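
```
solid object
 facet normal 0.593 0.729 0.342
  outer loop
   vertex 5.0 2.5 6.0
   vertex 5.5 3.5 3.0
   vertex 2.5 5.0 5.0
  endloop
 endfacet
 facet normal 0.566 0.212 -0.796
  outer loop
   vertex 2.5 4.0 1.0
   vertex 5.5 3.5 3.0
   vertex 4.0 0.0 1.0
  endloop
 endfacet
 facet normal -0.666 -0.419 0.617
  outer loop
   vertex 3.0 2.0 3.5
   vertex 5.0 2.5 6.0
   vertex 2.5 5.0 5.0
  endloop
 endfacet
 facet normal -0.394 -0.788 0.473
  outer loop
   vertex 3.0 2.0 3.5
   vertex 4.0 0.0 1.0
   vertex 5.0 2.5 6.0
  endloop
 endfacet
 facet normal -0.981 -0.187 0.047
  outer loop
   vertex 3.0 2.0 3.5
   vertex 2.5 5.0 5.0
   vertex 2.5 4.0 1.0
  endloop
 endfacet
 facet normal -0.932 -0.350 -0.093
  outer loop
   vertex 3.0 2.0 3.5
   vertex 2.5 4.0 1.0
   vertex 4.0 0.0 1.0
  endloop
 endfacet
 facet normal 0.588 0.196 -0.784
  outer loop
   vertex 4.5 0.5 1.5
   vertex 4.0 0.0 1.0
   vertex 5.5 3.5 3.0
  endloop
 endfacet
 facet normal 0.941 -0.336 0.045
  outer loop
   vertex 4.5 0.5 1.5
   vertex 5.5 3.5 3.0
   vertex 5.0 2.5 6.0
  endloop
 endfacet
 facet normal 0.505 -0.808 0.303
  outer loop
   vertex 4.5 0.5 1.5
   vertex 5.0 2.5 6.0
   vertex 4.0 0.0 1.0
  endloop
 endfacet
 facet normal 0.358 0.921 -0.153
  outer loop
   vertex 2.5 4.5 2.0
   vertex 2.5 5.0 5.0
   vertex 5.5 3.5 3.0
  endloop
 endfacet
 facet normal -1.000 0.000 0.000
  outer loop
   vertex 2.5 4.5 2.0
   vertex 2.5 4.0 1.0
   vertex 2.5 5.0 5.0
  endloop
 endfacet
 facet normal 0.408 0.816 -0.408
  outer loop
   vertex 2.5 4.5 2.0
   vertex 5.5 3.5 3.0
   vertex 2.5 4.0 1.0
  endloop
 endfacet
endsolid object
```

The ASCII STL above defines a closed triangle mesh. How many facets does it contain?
12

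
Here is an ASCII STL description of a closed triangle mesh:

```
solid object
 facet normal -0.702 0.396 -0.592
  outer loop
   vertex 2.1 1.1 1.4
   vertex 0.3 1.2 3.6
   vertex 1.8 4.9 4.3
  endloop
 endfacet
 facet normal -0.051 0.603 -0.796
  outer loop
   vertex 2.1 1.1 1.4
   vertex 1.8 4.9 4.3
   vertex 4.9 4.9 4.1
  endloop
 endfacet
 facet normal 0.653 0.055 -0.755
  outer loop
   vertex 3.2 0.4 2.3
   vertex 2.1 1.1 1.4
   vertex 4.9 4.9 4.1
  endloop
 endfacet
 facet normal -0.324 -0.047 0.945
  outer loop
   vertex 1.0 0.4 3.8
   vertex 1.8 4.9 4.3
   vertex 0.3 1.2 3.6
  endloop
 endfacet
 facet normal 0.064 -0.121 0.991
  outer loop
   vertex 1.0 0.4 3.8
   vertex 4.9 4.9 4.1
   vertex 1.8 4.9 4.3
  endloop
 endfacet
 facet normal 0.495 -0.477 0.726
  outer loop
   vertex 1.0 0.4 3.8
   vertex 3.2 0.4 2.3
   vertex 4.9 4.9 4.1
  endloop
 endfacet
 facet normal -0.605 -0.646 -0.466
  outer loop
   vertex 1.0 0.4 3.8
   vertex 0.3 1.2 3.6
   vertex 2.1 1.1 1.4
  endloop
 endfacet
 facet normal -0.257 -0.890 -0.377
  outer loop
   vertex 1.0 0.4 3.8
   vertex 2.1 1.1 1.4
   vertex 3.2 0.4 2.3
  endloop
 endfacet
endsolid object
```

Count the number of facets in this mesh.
8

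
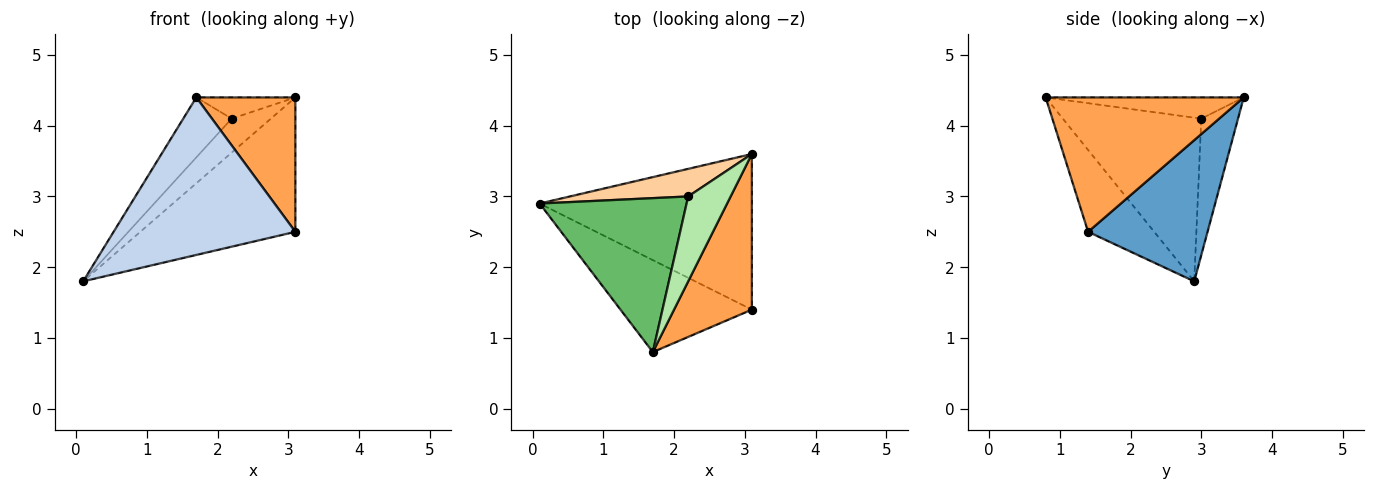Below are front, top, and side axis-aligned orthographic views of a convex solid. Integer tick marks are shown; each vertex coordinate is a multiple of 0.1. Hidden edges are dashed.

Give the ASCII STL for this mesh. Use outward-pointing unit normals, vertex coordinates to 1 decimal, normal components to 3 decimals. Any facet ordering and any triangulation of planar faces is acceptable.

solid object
 facet normal 0.450 0.584 -0.676
  outer loop
   vertex 3.1 3.6 4.4
   vertex 3.1 1.4 2.5
   vertex 0.1 2.9 1.8
  endloop
 endfacet
 facet normal -0.300 -0.824 -0.481
  outer loop
   vertex 1.7 0.8 4.4
   vertex 0.1 2.9 1.8
   vertex 3.1 1.4 2.5
  endloop
 endfacet
 facet normal 0.794 -0.397 0.460
  outer loop
   vertex 1.7 0.8 4.4
   vertex 3.1 1.4 2.5
   vertex 3.1 3.6 4.4
  endloop
 endfacet
 facet normal -0.588 0.628 0.510
  outer loop
   vertex 2.2 3.0 4.1
   vertex 3.1 3.6 4.4
   vertex 0.1 2.9 1.8
  endloop
 endfacet
 facet normal -0.720 0.252 0.647
  outer loop
   vertex 2.2 3.0 4.1
   vertex 0.1 2.9 1.8
   vertex 1.7 0.8 4.4
  endloop
 endfacet
 facet normal -0.436 0.218 0.873
  outer loop
   vertex 2.2 3.0 4.1
   vertex 1.7 0.8 4.4
   vertex 3.1 3.6 4.4
  endloop
 endfacet
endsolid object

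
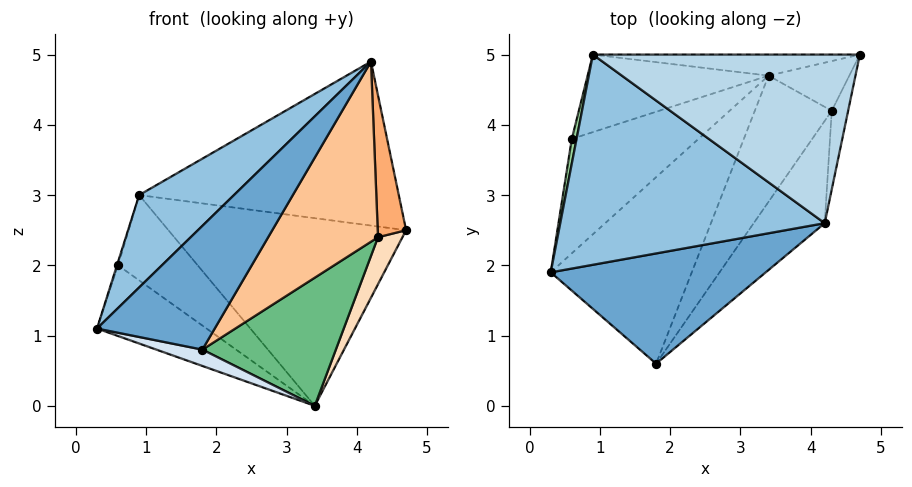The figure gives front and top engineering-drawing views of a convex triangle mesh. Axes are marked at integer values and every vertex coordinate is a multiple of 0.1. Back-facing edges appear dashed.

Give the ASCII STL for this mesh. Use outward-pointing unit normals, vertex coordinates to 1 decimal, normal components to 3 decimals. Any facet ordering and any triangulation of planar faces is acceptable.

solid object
 facet normal -0.457 -0.664 0.592
  outer loop
   vertex 4.2 2.6 4.9
   vertex 0.3 1.9 1.1
   vertex 1.8 0.6 0.8
  endloop
 endfacet
 facet normal -0.634 -0.311 0.708
  outer loop
   vertex 0.9 5.0 3.0
   vertex 0.3 1.9 1.1
   vertex 4.2 2.6 4.9
  endloop
 endfacet
 facet normal 0.094 0.694 0.714
  outer loop
   vertex 0.9 5.0 3.0
   vertex 4.2 2.6 4.9
   vertex 4.7 5.0 2.5
  endloop
 endfacet
 facet normal -0.265 -0.084 -0.961
  outer loop
   vertex 3.4 4.7 0.0
   vertex 1.8 0.6 0.8
   vertex 0.3 1.9 1.1
  endloop
 endfacet
 facet normal -0.015 0.994 -0.112
  outer loop
   vertex 3.4 4.7 0.0
   vertex 0.9 5.0 3.0
   vertex 4.7 5.0 2.5
  endloop
 endfacet
 facet normal 0.882 -0.412 -0.229
  outer loop
   vertex 4.3 4.2 2.4
   vertex 4.7 5.0 2.5
   vertex 4.2 2.6 4.9
  endloop
 endfacet
 facet normal 0.843 -0.468 -0.265
  outer loop
   vertex 4.3 4.2 2.4
   vertex 4.2 2.6 4.9
   vertex 1.8 0.6 0.8
  endloop
 endfacet
 facet normal 0.841 -0.372 -0.393
  outer loop
   vertex 4.3 4.2 2.4
   vertex 3.4 4.7 0.0
   vertex 4.7 5.0 2.5
  endloop
 endfacet
 facet normal 0.828 -0.400 -0.394
  outer loop
   vertex 4.3 4.2 2.4
   vertex 1.8 0.6 0.8
   vertex 3.4 4.7 0.0
  endloop
 endfacet
 facet normal -0.968 0.035 0.248
  outer loop
   vertex 0.6 3.8 2.0
   vertex 0.3 1.9 1.1
   vertex 0.9 5.0 3.0
  endloop
 endfacet
 facet normal -0.613 0.415 -0.672
  outer loop
   vertex 0.6 3.8 2.0
   vertex 3.4 4.7 0.0
   vertex 0.3 1.9 1.1
  endloop
 endfacet
 facet normal -0.583 0.601 -0.546
  outer loop
   vertex 0.6 3.8 2.0
   vertex 0.9 5.0 3.0
   vertex 3.4 4.7 0.0
  endloop
 endfacet
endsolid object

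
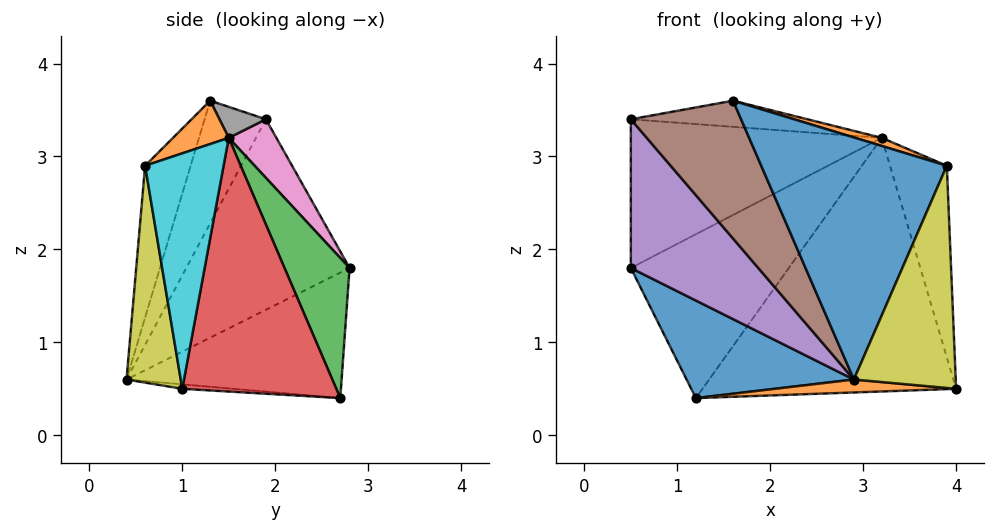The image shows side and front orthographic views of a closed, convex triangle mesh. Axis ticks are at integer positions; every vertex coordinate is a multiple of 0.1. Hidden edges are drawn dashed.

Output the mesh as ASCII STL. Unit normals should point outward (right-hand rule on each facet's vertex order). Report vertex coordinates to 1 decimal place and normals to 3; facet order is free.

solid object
 facet normal -0.745 -0.579 -0.331
  outer loop
   vertex 1.2 2.7 0.4
   vertex 2.9 0.4 0.6
   vertex 0.5 2.8 1.8
  endloop
 endfacet
 facet normal -0.031 -0.109 -0.994
  outer loop
   vertex 1.2 2.7 0.4
   vertex 4.0 1.0 0.5
   vertex 2.9 0.4 0.6
  endloop
 endfacet
 facet normal 0.378 0.918 0.123
  outer loop
   vertex 3.2 1.5 3.2
   vertex 1.2 2.7 0.4
   vertex 0.5 2.8 1.8
  endloop
 endfacet
 facet normal 0.519 0.855 -0.004
  outer loop
   vertex 3.2 1.5 3.2
   vertex 4.0 1.0 0.5
   vertex 1.2 2.7 0.4
  endloop
 endfacet
 facet normal -0.745 -0.581 -0.327
  outer loop
   vertex 0.5 1.9 3.4
   vertex 0.5 2.8 1.8
   vertex 2.9 0.4 0.6
  endloop
 endfacet
 facet normal -0.485 -0.873 0.051
  outer loop
   vertex 0.5 1.9 3.4
   vertex 2.9 0.4 0.6
   vertex 1.6 1.3 3.6
  endloop
 endfacet
 facet normal 0.163 0.860 0.484
  outer loop
   vertex 0.5 1.9 3.4
   vertex 3.2 1.5 3.2
   vertex 0.5 2.8 1.8
  endloop
 endfacet
 facet normal 0.141 0.536 0.832
  outer loop
   vertex 0.5 1.9 3.4
   vertex 1.6 1.3 3.6
   vertex 3.2 1.5 3.2
  endloop
 endfacet
 facet normal 0.466 -0.876 -0.127
  outer loop
   vertex 3.9 0.6 2.9
   vertex 2.9 0.4 0.6
   vertex 4.0 1.0 0.5
  endloop
 endfacet
 facet normal 0.803 0.581 0.130
  outer loop
   vertex 3.9 0.6 2.9
   vertex 4.0 1.0 0.5
   vertex 3.2 1.5 3.2
  endloop
 endfacet
 facet normal -0.234 -0.954 0.185
  outer loop
   vertex 3.9 0.6 2.9
   vertex 1.6 1.3 3.6
   vertex 2.9 0.4 0.6
  endloop
 endfacet
 facet normal 0.255 -0.121 0.959
  outer loop
   vertex 3.9 0.6 2.9
   vertex 3.2 1.5 3.2
   vertex 1.6 1.3 3.6
  endloop
 endfacet
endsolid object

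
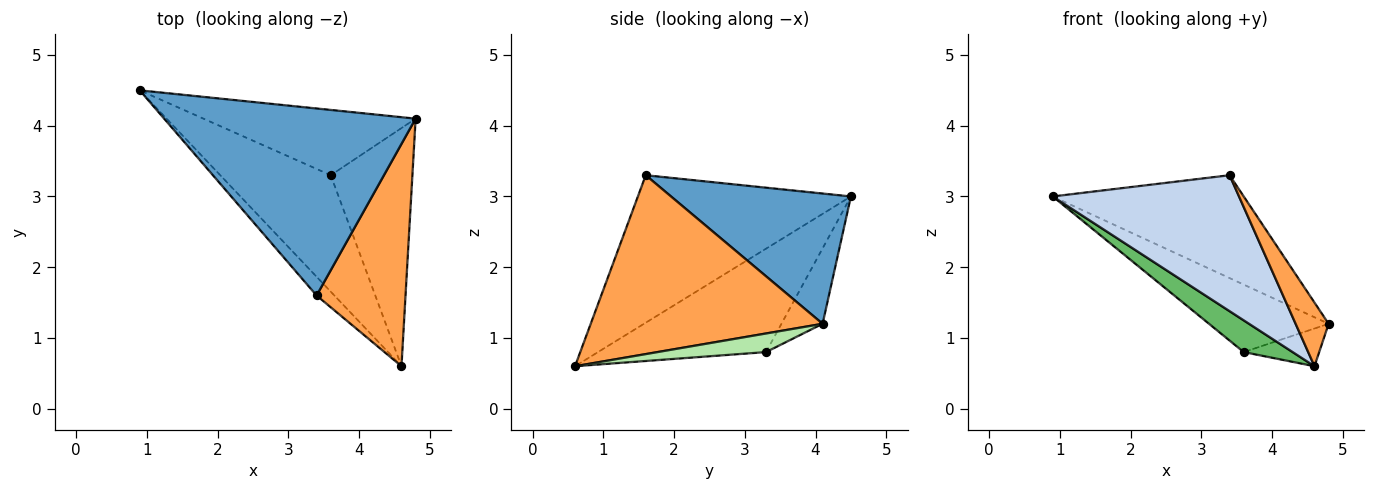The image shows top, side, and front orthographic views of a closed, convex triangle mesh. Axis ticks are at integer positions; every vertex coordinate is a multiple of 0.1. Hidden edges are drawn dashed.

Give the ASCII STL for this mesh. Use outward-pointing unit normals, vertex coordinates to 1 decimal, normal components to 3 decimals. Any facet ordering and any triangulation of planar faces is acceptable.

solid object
 facet normal 0.413 0.439 0.798
  outer loop
   vertex 3.4 1.6 3.3
   vertex 4.8 4.1 1.2
   vertex 0.9 4.5 3.0
  endloop
 endfacet
 facet normal -0.750 -0.656 -0.090
  outer loop
   vertex 3.4 1.6 3.3
   vertex 0.9 4.5 3.0
   vertex 4.6 0.6 0.6
  endloop
 endfacet
 facet normal 0.888 -0.126 0.442
  outer loop
   vertex 3.4 1.6 3.3
   vertex 4.6 0.6 0.6
   vertex 4.8 4.1 1.2
  endloop
 endfacet
 facet normal -0.240 0.698 -0.675
  outer loop
   vertex 3.6 3.3 0.8
   vertex 0.9 4.5 3.0
   vertex 4.8 4.1 1.2
  endloop
 endfacet
 facet normal -0.670 -0.195 -0.716
  outer loop
   vertex 3.6 3.3 0.8
   vertex 4.6 0.6 0.6
   vertex 0.9 4.5 3.0
  endloop
 endfacet
 facet normal 0.219 0.153 -0.964
  outer loop
   vertex 3.6 3.3 0.8
   vertex 4.8 4.1 1.2
   vertex 4.6 0.6 0.6
  endloop
 endfacet
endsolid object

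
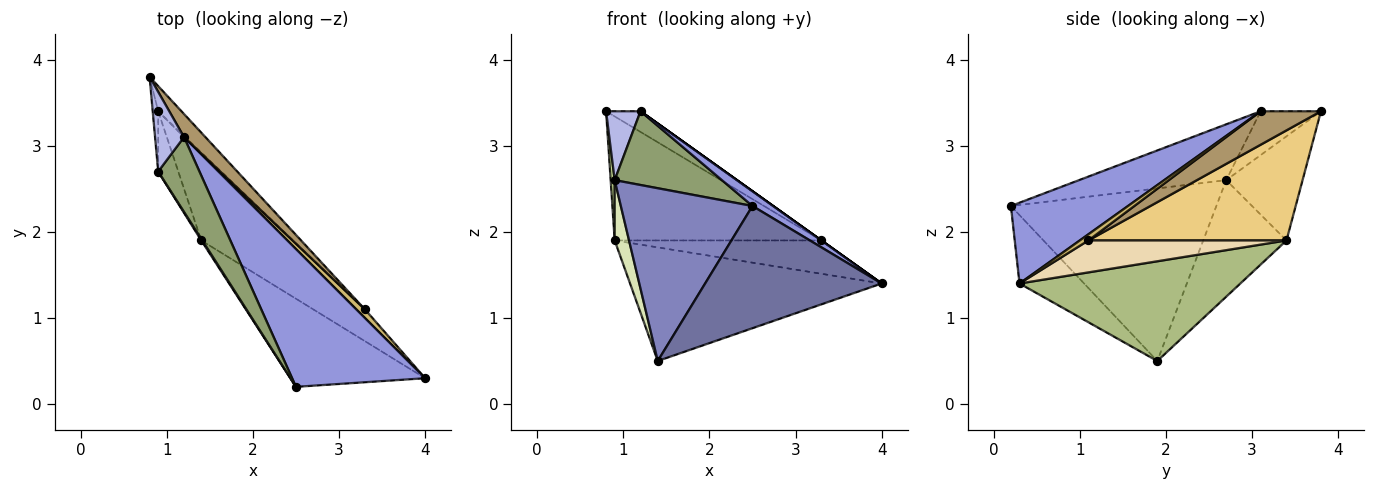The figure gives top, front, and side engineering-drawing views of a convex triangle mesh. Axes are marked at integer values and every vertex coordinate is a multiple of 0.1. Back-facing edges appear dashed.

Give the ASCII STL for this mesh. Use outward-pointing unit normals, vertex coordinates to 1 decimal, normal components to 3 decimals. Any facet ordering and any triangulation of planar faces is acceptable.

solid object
 facet normal -0.285 -0.778 -0.561
  outer loop
   vertex 1.4 1.9 0.5
   vertex 4.0 0.3 1.4
   vertex 2.5 0.2 2.3
  endloop
 endfacet
 facet normal -0.842 -0.539 0.005
  outer loop
   vertex 0.9 2.7 2.6
   vertex 1.4 1.9 0.5
   vertex 2.5 0.2 2.3
  endloop
 endfacet
 facet normal 0.517 -0.091 0.851
  outer loop
   vertex 1.2 3.1 3.4
   vertex 2.5 0.2 2.3
   vertex 4.0 0.3 1.4
  endloop
 endfacet
 facet normal -0.753 -0.430 0.498
  outer loop
   vertex 1.2 3.1 3.4
   vertex 0.8 3.8 3.4
   vertex 0.9 2.7 2.6
  endloop
 endfacet
 facet normal -0.694 -0.506 0.513
  outer loop
   vertex 1.2 3.1 3.4
   vertex 0.9 2.7 2.6
   vertex 2.5 0.2 2.3
  endloop
 endfacet
 facet normal 0.573 0.653 -0.495
  outer loop
   vertex 0.9 3.4 1.9
   vertex 4.0 0.3 1.4
   vertex 1.4 1.9 0.5
  endloop
 endfacet
 facet normal -0.997 -0.052 -0.052
  outer loop
   vertex 0.9 3.4 1.9
   vertex 0.9 2.7 2.6
   vertex 0.8 3.8 3.4
  endloop
 endfacet
 facet normal -0.972 -0.168 -0.168
  outer loop
   vertex 0.9 3.4 1.9
   vertex 1.4 1.9 0.5
   vertex 0.9 2.7 2.6
  endloop
 endfacet
 facet normal 0.759 0.434 0.485
  outer loop
   vertex 3.3 1.1 1.9
   vertex 0.8 3.8 3.4
   vertex 1.2 3.1 3.4
  endloop
 endfacet
 facet normal 0.581 0.000 0.814
  outer loop
   vertex 3.3 1.1 1.9
   vertex 1.2 3.1 3.4
   vertex 4.0 0.3 1.4
  endloop
 endfacet
 facet normal 0.685 0.714 -0.145
  outer loop
   vertex 3.3 1.1 1.9
   vertex 0.9 3.4 1.9
   vertex 0.8 3.8 3.4
  endloop
 endfacet
 facet normal 0.680 0.710 -0.183
  outer loop
   vertex 3.3 1.1 1.9
   vertex 4.0 0.3 1.4
   vertex 0.9 3.4 1.9
  endloop
 endfacet
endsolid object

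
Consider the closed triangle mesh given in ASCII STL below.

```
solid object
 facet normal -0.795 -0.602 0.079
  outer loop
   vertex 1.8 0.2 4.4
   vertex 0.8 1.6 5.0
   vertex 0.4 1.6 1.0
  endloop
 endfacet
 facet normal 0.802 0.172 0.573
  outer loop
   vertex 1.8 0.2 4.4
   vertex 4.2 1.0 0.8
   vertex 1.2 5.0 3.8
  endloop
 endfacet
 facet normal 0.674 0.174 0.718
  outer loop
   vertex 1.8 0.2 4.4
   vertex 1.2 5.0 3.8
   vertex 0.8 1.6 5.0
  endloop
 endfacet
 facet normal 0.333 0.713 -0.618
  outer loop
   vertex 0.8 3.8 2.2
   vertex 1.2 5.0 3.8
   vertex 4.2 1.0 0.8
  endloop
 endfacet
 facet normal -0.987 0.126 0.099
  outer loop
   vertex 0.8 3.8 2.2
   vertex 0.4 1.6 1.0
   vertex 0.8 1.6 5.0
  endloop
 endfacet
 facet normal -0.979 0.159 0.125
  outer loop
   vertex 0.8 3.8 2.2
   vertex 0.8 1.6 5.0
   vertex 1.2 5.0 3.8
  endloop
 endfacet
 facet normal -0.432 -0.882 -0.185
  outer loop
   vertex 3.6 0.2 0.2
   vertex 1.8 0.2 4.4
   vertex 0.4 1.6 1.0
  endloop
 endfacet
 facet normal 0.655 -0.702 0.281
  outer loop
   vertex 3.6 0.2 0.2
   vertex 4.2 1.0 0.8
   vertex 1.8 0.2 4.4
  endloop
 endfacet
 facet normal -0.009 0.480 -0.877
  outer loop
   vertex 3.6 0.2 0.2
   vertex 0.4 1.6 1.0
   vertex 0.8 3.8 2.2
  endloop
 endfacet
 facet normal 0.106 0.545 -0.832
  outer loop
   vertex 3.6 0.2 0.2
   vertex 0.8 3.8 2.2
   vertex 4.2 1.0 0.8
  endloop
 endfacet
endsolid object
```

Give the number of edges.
15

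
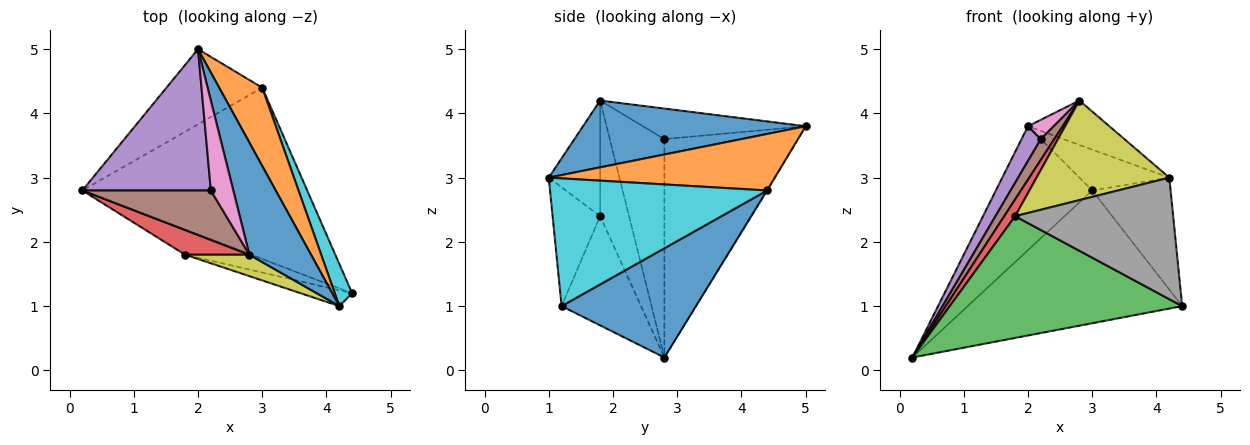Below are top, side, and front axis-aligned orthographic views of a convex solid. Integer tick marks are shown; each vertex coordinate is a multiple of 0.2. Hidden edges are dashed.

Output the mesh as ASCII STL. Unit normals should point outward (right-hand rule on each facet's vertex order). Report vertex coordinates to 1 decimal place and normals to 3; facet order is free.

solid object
 facet normal 0.358 0.572 -0.738
  outer loop
   vertex 3.0 4.4 2.8
   vertex 4.4 1.2 1.0
   vertex 0.2 2.8 0.2
  endloop
 endfacet
 facet normal -0.006 0.855 -0.519
  outer loop
   vertex 3.0 4.4 2.8
   vertex 0.2 2.8 0.2
   vertex 2.0 5.0 3.8
  endloop
 endfacet
 facet normal -0.317 -0.929 -0.191
  outer loop
   vertex 1.8 1.8 2.4
   vertex 0.2 2.8 0.2
   vertex 4.4 1.2 1.0
  endloop
 endfacet
 facet normal -0.830 -0.314 0.461
  outer loop
   vertex 1.8 1.8 2.4
   vertex 2.8 1.8 4.2
   vertex 0.2 2.8 0.2
  endloop
 endfacet
 facet normal -0.855 -0.123 0.503
  outer loop
   vertex 2.2 2.8 3.6
   vertex 2.0 5.0 3.8
   vertex 0.2 2.8 0.2
  endloop
 endfacet
 facet normal -0.843 -0.208 0.496
  outer loop
   vertex 2.2 2.8 3.6
   vertex 0.2 2.8 0.2
   vertex 2.8 1.8 4.2
  endloop
 endfacet
 facet normal -0.799 -0.126 0.588
  outer loop
   vertex 2.2 2.8 3.6
   vertex 2.8 1.8 4.2
   vertex 2.0 5.0 3.8
  endloop
 endfacet
 facet normal -0.286 -0.950 -0.124
  outer loop
   vertex 4.2 1.0 3.0
   vertex 1.8 1.8 2.4
   vertex 4.4 1.2 1.0
  endloop
 endfacet
 facet normal -0.354 -0.914 0.197
  outer loop
   vertex 4.2 1.0 3.0
   vertex 2.8 1.8 4.2
   vertex 1.8 1.8 2.4
  endloop
 endfacet
 facet normal 0.933 0.337 0.127
  outer loop
   vertex 4.2 1.0 3.0
   vertex 4.4 1.2 1.0
   vertex 3.0 4.4 2.8
  endloop
 endfacet
 facet normal 0.710 0.259 0.655
  outer loop
   vertex 4.2 1.0 3.0
   vertex 2.0 5.0 3.8
   vertex 2.8 1.8 4.2
  endloop
 endfacet
 facet normal 0.759 0.302 0.578
  outer loop
   vertex 4.2 1.0 3.0
   vertex 3.0 4.4 2.8
   vertex 2.0 5.0 3.8
  endloop
 endfacet
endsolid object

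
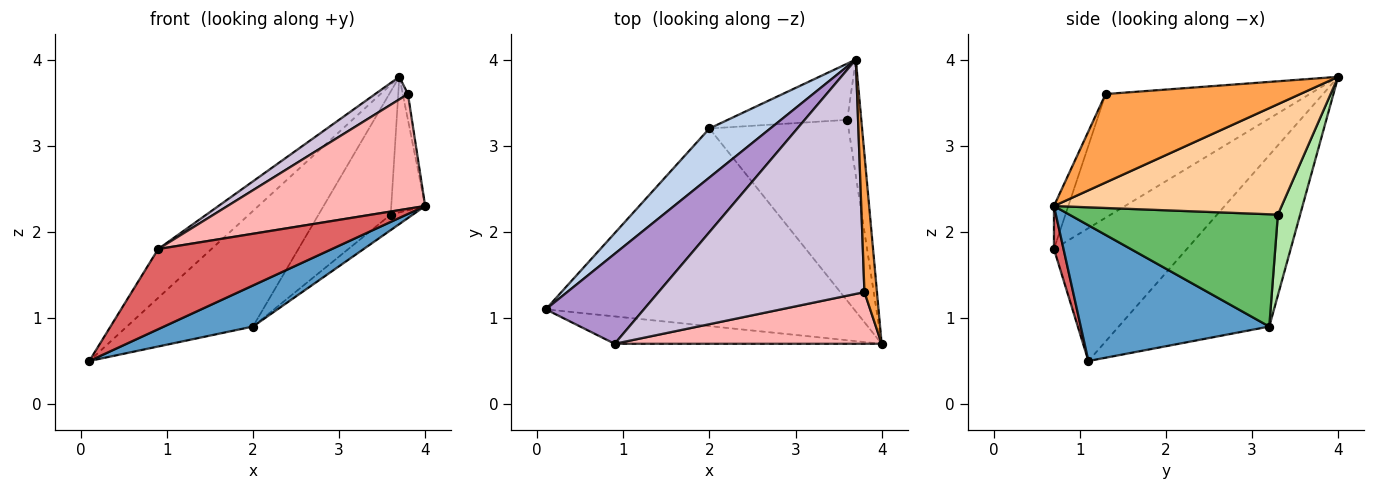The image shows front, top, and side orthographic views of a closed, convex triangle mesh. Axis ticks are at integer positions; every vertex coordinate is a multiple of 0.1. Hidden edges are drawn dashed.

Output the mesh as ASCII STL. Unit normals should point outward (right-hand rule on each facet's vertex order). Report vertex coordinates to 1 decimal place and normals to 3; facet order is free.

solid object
 facet normal 0.396 -0.187 -0.899
  outer loop
   vertex 2.0 3.2 0.9
   vertex 4.0 0.7 2.3
   vertex 0.1 1.1 0.5
  endloop
 endfacet
 facet normal -0.740 0.619 0.263
  outer loop
   vertex 2.0 3.2 0.9
   vertex 0.1 1.1 0.5
   vertex 3.7 4.0 3.8
  endloop
 endfacet
 facet normal 0.990 0.026 0.140
  outer loop
   vertex 3.8 1.3 3.6
   vertex 4.0 0.7 2.3
   vertex 3.7 4.0 3.8
  endloop
 endfacet
 facet normal 0.981 0.146 -0.125
  outer loop
   vertex 3.6 3.3 2.2
   vertex 3.7 4.0 3.8
   vertex 4.0 0.7 2.3
  endloop
 endfacet
 facet normal 0.627 0.067 -0.776
  outer loop
   vertex 3.6 3.3 2.2
   vertex 4.0 0.7 2.3
   vertex 2.0 3.2 0.9
  endloop
 endfacet
 facet normal 0.270 0.876 -0.400
  outer loop
   vertex 3.6 3.3 2.2
   vertex 2.0 3.2 0.9
   vertex 3.7 4.0 3.8
  endloop
 endfacet
 facet normal 0.052 -0.945 -0.323
  outer loop
   vertex 0.9 0.7 1.8
   vertex 0.1 1.1 0.5
   vertex 4.0 0.7 2.3
  endloop
 endfacet
 facet normal -0.066 -0.910 0.410
  outer loop
   vertex 0.9 0.7 1.8
   vertex 4.0 0.7 2.3
   vertex 3.8 1.3 3.6
  endloop
 endfacet
 facet normal -0.766 0.307 0.566
  outer loop
   vertex 0.9 0.7 1.8
   vertex 3.7 4.0 3.8
   vertex 0.1 1.1 0.5
  endloop
 endfacet
 facet normal -0.513 -0.082 0.854
  outer loop
   vertex 0.9 0.7 1.8
   vertex 3.8 1.3 3.6
   vertex 3.7 4.0 3.8
  endloop
 endfacet
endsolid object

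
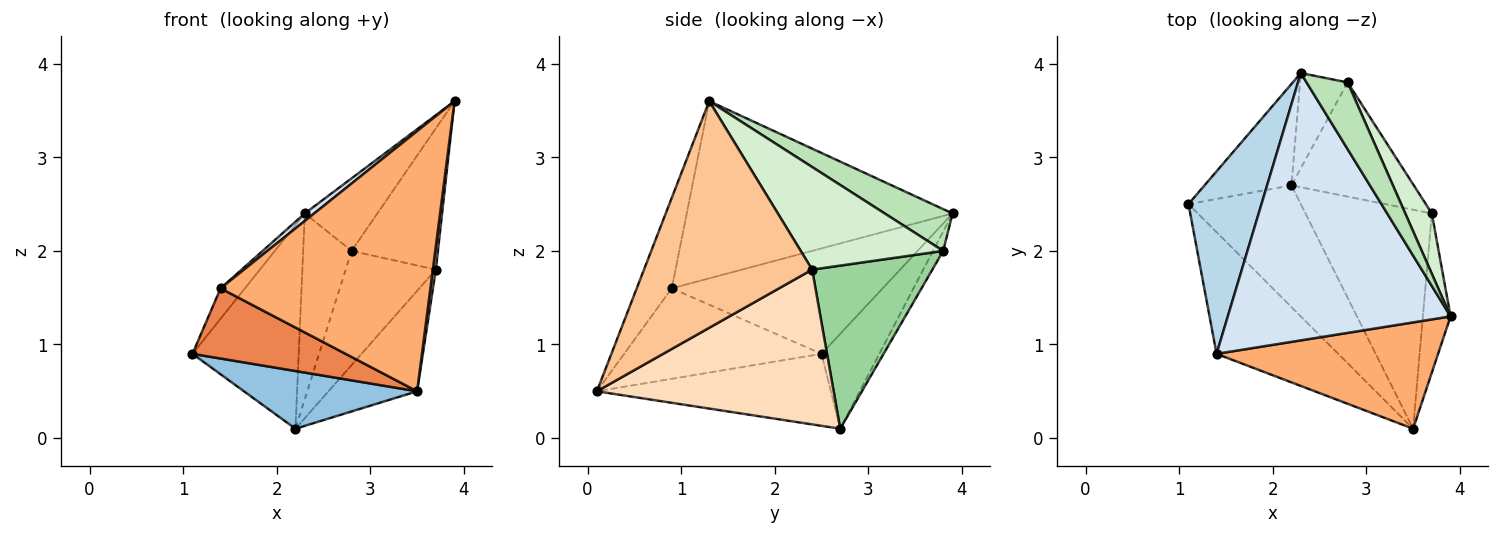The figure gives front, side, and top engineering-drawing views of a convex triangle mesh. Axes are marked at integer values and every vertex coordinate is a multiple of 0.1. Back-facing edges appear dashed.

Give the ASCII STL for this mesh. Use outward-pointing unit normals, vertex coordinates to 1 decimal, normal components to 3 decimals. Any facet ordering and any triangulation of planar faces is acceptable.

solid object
 facet normal -0.438 0.805 -0.401
  outer loop
   vertex 2.2 2.7 0.1
   vertex 1.1 2.5 0.9
   vertex 2.3 3.9 2.4
  endloop
 endfacet
 facet normal -0.501 -0.371 -0.782
  outer loop
   vertex 2.2 2.7 0.1
   vertex 3.5 0.1 0.5
   vertex 1.1 2.5 0.9
  endloop
 endfacet
 facet normal -0.819 0.094 0.567
  outer loop
   vertex 1.4 0.9 1.6
   vertex 2.3 3.9 2.4
   vertex 1.1 2.5 0.9
  endloop
 endfacet
 facet normal -0.622 -0.022 0.782
  outer loop
   vertex 1.4 0.9 1.6
   vertex 3.9 1.3 3.6
   vertex 2.3 3.9 2.4
  endloop
 endfacet
 facet normal -0.541 -0.420 -0.728
  outer loop
   vertex 1.4 0.9 1.6
   vertex 1.1 2.5 0.9
   vertex 3.5 0.1 0.5
  endloop
 endfacet
 facet normal -0.153 -0.915 0.374
  outer loop
   vertex 1.4 0.9 1.6
   vertex 3.5 0.1 0.5
   vertex 3.9 1.3 3.6
  endloop
 endfacet
 facet normal 0.992 -0.018 -0.121
  outer loop
   vertex 3.7 2.4 1.8
   vertex 3.9 1.3 3.6
   vertex 3.5 0.1 0.5
  endloop
 endfacet
 facet normal 0.744 0.279 -0.607
  outer loop
   vertex 3.7 2.4 1.8
   vertex 3.5 0.1 0.5
   vertex 2.2 2.7 0.1
  endloop
 endfacet
 facet normal -0.184 0.875 -0.448
  outer loop
   vertex 2.8 3.8 2.0
   vertex 2.2 2.7 0.1
   vertex 2.3 3.9 2.4
  endloop
 endfacet
 facet normal 0.686 0.514 -0.514
  outer loop
   vertex 2.8 3.8 2.0
   vertex 3.7 2.4 1.8
   vertex 2.2 2.7 0.1
  endloop
 endfacet
 facet normal 0.567 0.606 0.557
  outer loop
   vertex 2.8 3.8 2.0
   vertex 2.3 3.9 2.4
   vertex 3.9 1.3 3.6
  endloop
 endfacet
 facet normal 0.835 0.506 0.216
  outer loop
   vertex 2.8 3.8 2.0
   vertex 3.9 1.3 3.6
   vertex 3.7 2.4 1.8
  endloop
 endfacet
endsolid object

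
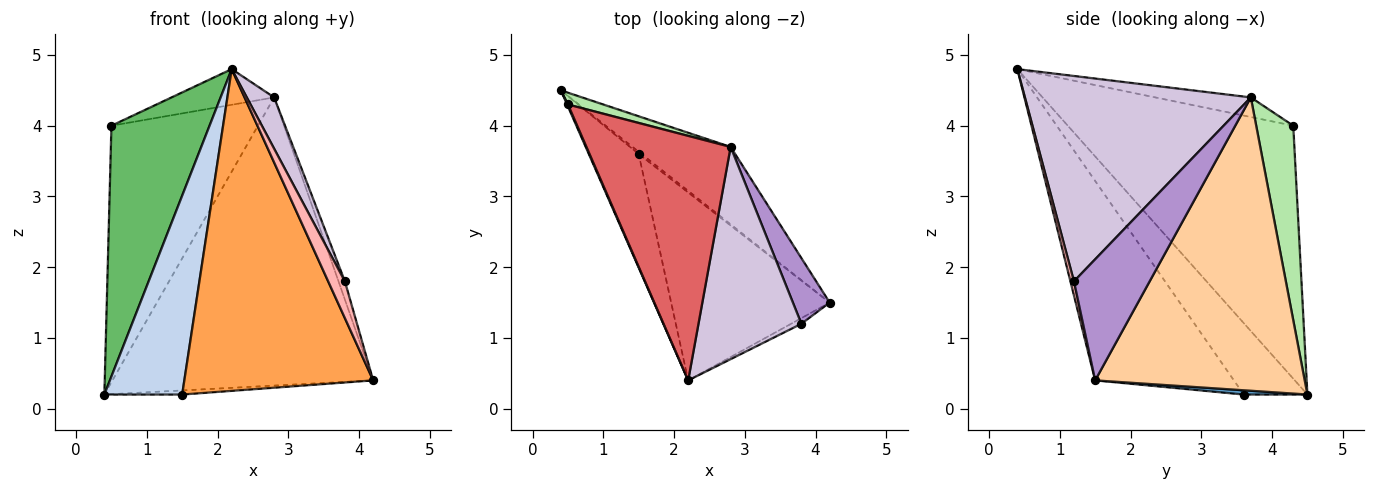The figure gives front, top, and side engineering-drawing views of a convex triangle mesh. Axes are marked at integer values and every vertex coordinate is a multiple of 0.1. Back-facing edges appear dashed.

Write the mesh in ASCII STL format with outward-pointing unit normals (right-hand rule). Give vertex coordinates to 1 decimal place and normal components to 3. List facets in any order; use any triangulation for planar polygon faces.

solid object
 facet normal 0.583 0.713 -0.389
  outer loop
   vertex 1.5 3.6 0.2
   vertex 0.4 4.5 0.2
   vertex 4.2 1.5 0.4
  endloop
 endfacet
 facet normal -0.579 -0.708 -0.404
  outer loop
   vertex 1.5 3.6 0.2
   vertex 2.2 0.4 4.8
   vertex 0.4 4.5 0.2
  endloop
 endfacet
 facet normal -0.536 -0.729 -0.426
  outer loop
   vertex 1.5 3.6 0.2
   vertex 4.2 1.5 0.4
   vertex 2.2 0.4 4.8
  endloop
 endfacet
 facet normal 0.613 0.763 -0.205
  outer loop
   vertex 2.8 3.7 4.4
   vertex 4.2 1.5 0.4
   vertex 0.4 4.5 0.2
  endloop
 endfacet
 facet normal -0.917 -0.399 0.003
  outer loop
   vertex 0.5 4.3 4.0
   vertex 0.4 4.5 0.2
   vertex 2.2 0.4 4.8
  endloop
 endfacet
 facet normal 0.245 0.969 0.045
  outer loop
   vertex 0.5 4.3 4.0
   vertex 2.8 3.7 4.4
   vertex 0.4 4.5 0.2
  endloop
 endfacet
 facet normal -0.133 0.143 0.981
  outer loop
   vertex 0.5 4.3 4.0
   vertex 2.2 0.4 4.8
   vertex 2.8 3.7 4.4
  endloop
 endfacet
 facet normal 0.205 -0.967 -0.149
  outer loop
   vertex 3.8 1.2 1.8
   vertex 2.2 0.4 4.8
   vertex 4.2 1.5 0.4
  endloop
 endfacet
 facet normal 0.954 0.080 0.290
  outer loop
   vertex 3.8 1.2 1.8
   vertex 4.2 1.5 0.4
   vertex 2.8 3.7 4.4
  endloop
 endfacet
 facet normal 0.889 -0.108 0.445
  outer loop
   vertex 3.8 1.2 1.8
   vertex 2.8 3.7 4.4
   vertex 2.2 0.4 4.8
  endloop
 endfacet
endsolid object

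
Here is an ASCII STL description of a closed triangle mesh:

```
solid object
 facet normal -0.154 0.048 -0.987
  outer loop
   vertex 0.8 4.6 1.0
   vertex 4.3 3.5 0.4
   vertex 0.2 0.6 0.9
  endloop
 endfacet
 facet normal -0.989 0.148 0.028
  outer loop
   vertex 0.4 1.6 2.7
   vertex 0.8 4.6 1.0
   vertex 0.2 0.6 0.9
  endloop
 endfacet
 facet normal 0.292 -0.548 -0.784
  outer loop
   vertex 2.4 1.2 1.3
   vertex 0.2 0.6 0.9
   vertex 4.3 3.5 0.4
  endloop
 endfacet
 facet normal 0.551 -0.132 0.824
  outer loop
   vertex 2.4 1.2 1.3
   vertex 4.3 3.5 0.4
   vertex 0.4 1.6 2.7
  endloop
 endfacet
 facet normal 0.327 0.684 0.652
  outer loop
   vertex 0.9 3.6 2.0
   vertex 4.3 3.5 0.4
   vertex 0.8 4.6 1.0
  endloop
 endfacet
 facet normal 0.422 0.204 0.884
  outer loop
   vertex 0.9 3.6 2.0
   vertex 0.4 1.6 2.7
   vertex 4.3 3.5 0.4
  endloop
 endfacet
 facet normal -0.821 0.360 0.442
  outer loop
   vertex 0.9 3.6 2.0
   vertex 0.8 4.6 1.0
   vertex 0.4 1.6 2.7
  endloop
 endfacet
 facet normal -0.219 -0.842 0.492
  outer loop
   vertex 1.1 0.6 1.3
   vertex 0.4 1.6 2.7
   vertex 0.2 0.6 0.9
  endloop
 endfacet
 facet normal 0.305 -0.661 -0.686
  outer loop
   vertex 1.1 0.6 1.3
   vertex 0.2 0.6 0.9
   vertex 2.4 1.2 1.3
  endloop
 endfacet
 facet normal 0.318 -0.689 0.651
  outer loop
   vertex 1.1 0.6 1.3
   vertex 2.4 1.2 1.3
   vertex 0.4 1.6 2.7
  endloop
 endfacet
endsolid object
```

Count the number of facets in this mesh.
10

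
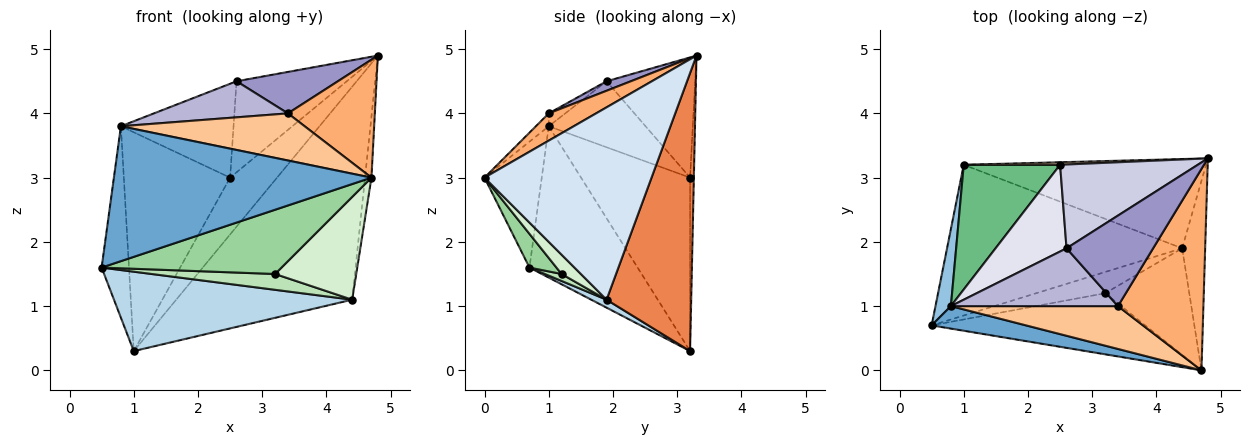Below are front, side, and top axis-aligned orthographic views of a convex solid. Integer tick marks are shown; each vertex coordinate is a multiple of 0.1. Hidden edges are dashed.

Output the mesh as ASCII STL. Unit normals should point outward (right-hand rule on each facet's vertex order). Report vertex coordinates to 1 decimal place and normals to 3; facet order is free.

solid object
 facet normal -0.214 -0.964 0.161
  outer loop
   vertex 0.8 1.0 3.8
   vertex 0.5 0.7 1.6
   vertex 4.7 0.0 3.0
  endloop
 endfacet
 facet normal -0.965 0.244 0.098
  outer loop
   vertex 0.8 1.0 3.8
   vertex 1.0 3.2 0.3
   vertex 0.5 0.7 1.6
  endloop
 endfacet
 facet normal 0.030 -0.466 -0.884
  outer loop
   vertex 4.4 1.9 1.1
   vertex 0.5 0.7 1.6
   vertex 1.0 3.2 0.3
  endloop
 endfacet
 facet normal 0.992 0.038 -0.119
  outer loop
   vertex 4.4 1.9 1.1
   vertex 4.8 3.3 4.9
   vertex 4.7 0.0 3.0
  endloop
 endfacet
 facet normal 0.405 0.843 -0.353
  outer loop
   vertex 4.4 1.9 1.1
   vertex 1.0 3.2 0.3
   vertex 4.8 3.3 4.9
  endloop
 endfacet
 facet normal 0.265 -0.487 0.832
  outer loop
   vertex 3.4 1.0 4.0
   vertex 4.7 0.0 3.0
   vertex 4.8 3.3 4.9
  endloop
 endfacet
 facet normal -0.052 -0.739 0.672
  outer loop
   vertex 3.4 1.0 4.0
   vertex 0.8 1.0 3.8
   vertex 4.7 0.0 3.0
  endloop
 endfacet
 facet normal -0.080 0.996 0.044
  outer loop
   vertex 2.5 3.2 3.0
   vertex 4.8 3.3 4.9
   vertex 1.0 3.2 0.3
  endloop
 endfacet
 facet normal -0.665 0.649 0.370
  outer loop
   vertex 2.5 3.2 3.0
   vertex 1.0 3.2 0.3
   vertex 0.8 1.0 3.8
  endloop
 endfacet
 facet normal 0.108 -0.721 -0.685
  outer loop
   vertex 3.2 1.2 1.5
   vertex 4.7 0.0 3.0
   vertex 0.5 0.7 1.6
  endloop
 endfacet
 facet normal 0.081 -0.595 -0.800
  outer loop
   vertex 3.2 1.2 1.5
   vertex 0.5 0.7 1.6
   vertex 4.4 1.9 1.1
  endloop
 endfacet
 facet normal 0.163 -0.685 -0.710
  outer loop
   vertex 3.2 1.2 1.5
   vertex 4.4 1.9 1.1
   vertex 4.7 0.0 3.0
  endloop
 endfacet
 facet normal 0.099 -0.414 0.905
  outer loop
   vertex 2.6 1.9 4.5
   vertex 3.4 1.0 4.0
   vertex 4.8 3.3 4.9
  endloop
 endfacet
 facet normal -0.065 -0.528 0.847
  outer loop
   vertex 2.6 1.9 4.5
   vertex 0.8 1.0 3.8
   vertex 3.4 1.0 4.0
  endloop
 endfacet
 facet normal -0.509 0.633 0.583
  outer loop
   vertex 2.6 1.9 4.5
   vertex 4.8 3.3 4.9
   vertex 2.5 3.2 3.0
  endloop
 endfacet
 facet normal -0.534 0.621 0.574
  outer loop
   vertex 2.6 1.9 4.5
   vertex 2.5 3.2 3.0
   vertex 0.8 1.0 3.8
  endloop
 endfacet
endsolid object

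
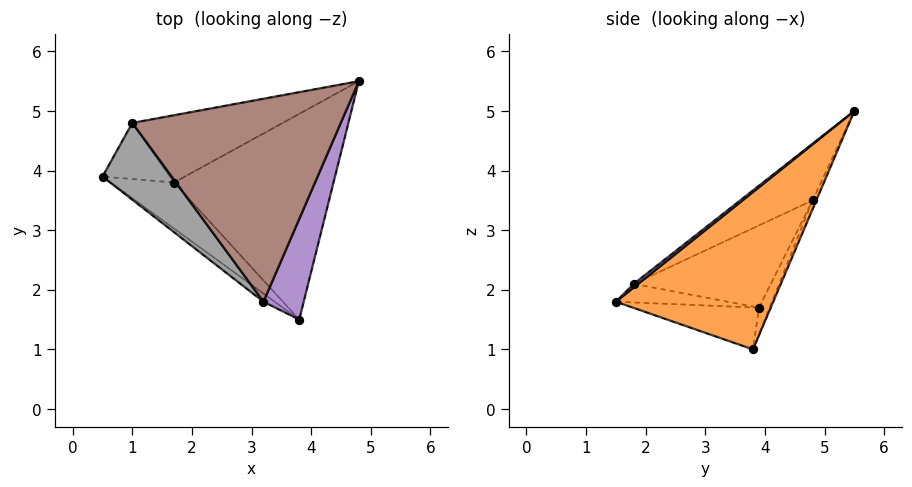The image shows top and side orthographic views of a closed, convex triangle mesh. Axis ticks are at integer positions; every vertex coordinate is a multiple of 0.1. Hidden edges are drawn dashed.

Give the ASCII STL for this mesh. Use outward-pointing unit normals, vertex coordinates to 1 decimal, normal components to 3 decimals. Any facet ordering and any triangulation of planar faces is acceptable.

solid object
 facet normal -0.433 -0.622 -0.653
  outer loop
   vertex 1.7 3.8 1.0
   vertex 3.8 1.5 1.8
   vertex 0.5 3.9 1.7
  endloop
 endfacet
 facet normal 0.654 0.366 -0.662
  outer loop
   vertex 1.7 3.8 1.0
   vertex 4.8 5.5 5.0
   vertex 3.8 1.5 1.8
  endloop
 endfacet
 facet normal -0.161 0.900 -0.405
  outer loop
   vertex 1.0 4.8 3.5
   vertex 1.7 3.8 1.0
   vertex 0.5 3.9 1.7
  endloop
 endfacet
 facet normal -0.022 0.926 -0.377
  outer loop
   vertex 1.0 4.8 3.5
   vertex 4.8 5.5 5.0
   vertex 1.7 3.8 1.0
  endloop
 endfacet
 facet normal 0.068 -0.634 0.771
  outer loop
   vertex 3.2 1.8 2.1
   vertex 3.8 1.5 1.8
   vertex 4.8 5.5 5.0
  endloop
 endfacet
 facet normal -0.221 -0.541 0.812
  outer loop
   vertex 3.2 1.8 2.1
   vertex 4.8 5.5 5.0
   vertex 1.0 4.8 3.5
  endloop
 endfacet
 facet normal -0.549 -0.768 -0.329
  outer loop
   vertex 3.2 1.8 2.1
   vertex 0.5 3.9 1.7
   vertex 3.8 1.5 1.8
  endloop
 endfacet
 facet normal -0.580 -0.653 0.487
  outer loop
   vertex 3.2 1.8 2.1
   vertex 1.0 4.8 3.5
   vertex 0.5 3.9 1.7
  endloop
 endfacet
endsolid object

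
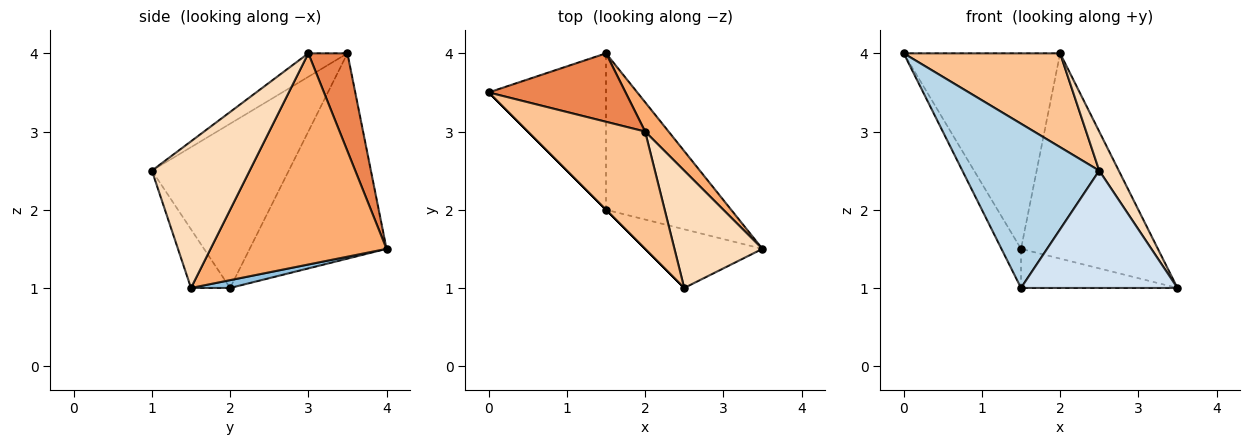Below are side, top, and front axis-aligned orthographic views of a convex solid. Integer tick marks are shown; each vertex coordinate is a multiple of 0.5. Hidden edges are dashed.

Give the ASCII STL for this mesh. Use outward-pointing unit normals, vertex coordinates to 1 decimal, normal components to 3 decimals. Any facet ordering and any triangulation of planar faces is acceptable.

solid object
 facet normal -0.862 0.123 -0.492
  outer loop
   vertex 1.5 2.0 1.0
   vertex 0.0 3.5 4.0
   vertex 1.5 4.0 1.5
  endloop
 endfacet
 facet normal 0.061 0.242 -0.968
  outer loop
   vertex 1.5 2.0 1.0
   vertex 1.5 4.0 1.5
   vertex 3.5 1.5 1.0
  endloop
 endfacet
 facet normal -0.707 -0.707 0.000
  outer loop
   vertex 2.5 1.0 2.5
   vertex 0.0 3.5 4.0
   vertex 1.5 2.0 1.0
  endloop
 endfacet
 facet normal -0.218 -0.873 -0.436
  outer loop
   vertex 2.5 1.0 2.5
   vertex 1.5 2.0 1.0
   vertex 3.5 1.5 1.0
  endloop
 endfacet
 facet normal 0.230 0.919 0.322
  outer loop
   vertex 2.0 3.0 4.0
   vertex 1.5 4.0 1.5
   vertex 0.0 3.5 4.0
  endloop
 endfacet
 facet normal 0.786 0.612 0.087
  outer loop
   vertex 2.0 3.0 4.0
   vertex 3.5 1.5 1.0
   vertex 1.5 4.0 1.5
  endloop
 endfacet
 facet normal -0.154 -0.617 0.772
  outer loop
   vertex 2.0 3.0 4.0
   vertex 0.0 3.5 4.0
   vertex 2.5 1.0 2.5
  endloop
 endfacet
 facet normal 0.845 -0.169 0.507
  outer loop
   vertex 2.0 3.0 4.0
   vertex 2.5 1.0 2.5
   vertex 3.5 1.5 1.0
  endloop
 endfacet
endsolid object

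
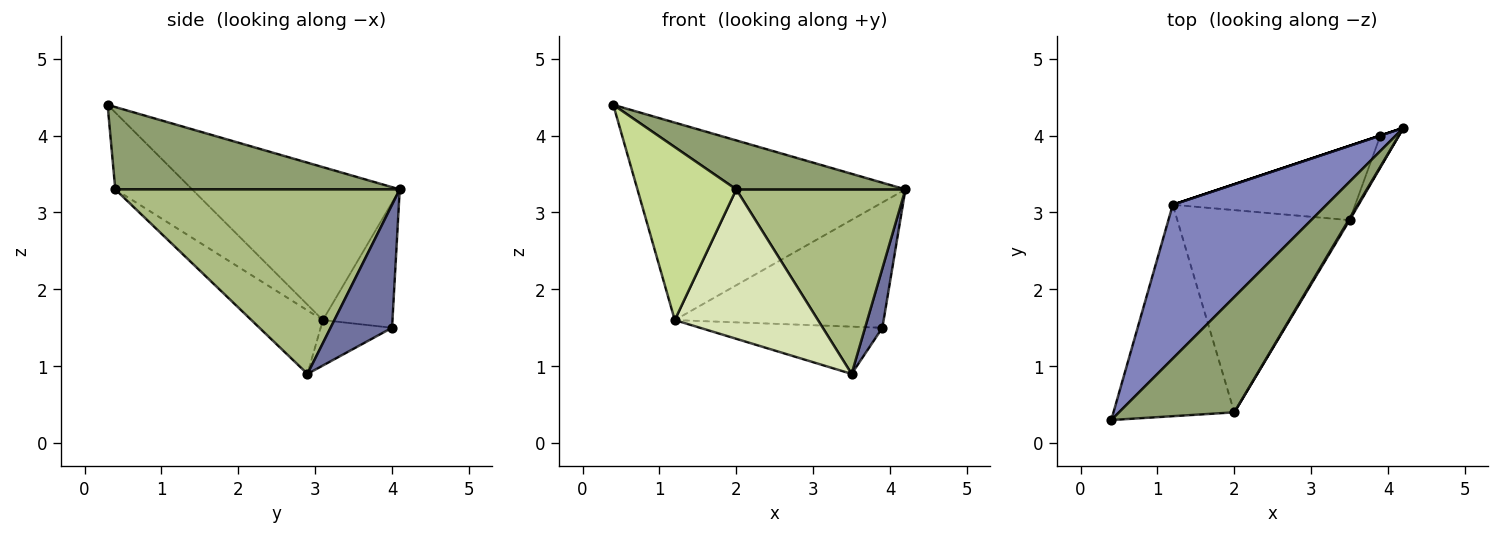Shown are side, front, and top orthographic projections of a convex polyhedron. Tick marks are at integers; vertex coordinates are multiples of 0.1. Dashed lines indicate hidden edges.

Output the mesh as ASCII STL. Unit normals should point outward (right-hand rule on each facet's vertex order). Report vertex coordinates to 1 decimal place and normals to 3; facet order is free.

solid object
 facet normal 0.953 -0.268 -0.144
  outer loop
   vertex 3.9 4.0 1.5
   vertex 4.2 4.1 3.3
   vertex 3.5 2.9 0.9
  endloop
 endfacet
 facet normal -0.521 0.673 0.524
  outer loop
   vertex 1.2 3.1 1.6
   vertex 0.4 0.3 4.4
   vertex 4.2 4.1 3.3
  endloop
 endfacet
 facet normal -0.316 0.949 0.000
  outer loop
   vertex 1.2 3.1 1.6
   vertex 4.2 4.1 3.3
   vertex 3.9 4.0 1.5
  endloop
 endfacet
 facet normal -0.206 0.525 -0.826
  outer loop
   vertex 1.2 3.1 1.6
   vertex 3.9 4.0 1.5
   vertex 3.5 2.9 0.9
  endloop
 endfacet
 facet normal 0.549 -0.327 0.769
  outer loop
   vertex 2.0 0.4 3.3
   vertex 4.2 4.1 3.3
   vertex 0.4 0.3 4.4
  endloop
 endfacet
 facet normal 0.860 -0.511 0.005
  outer loop
   vertex 2.0 0.4 3.3
   vertex 3.5 2.9 0.9
   vertex 4.2 4.1 3.3
  endloop
 endfacet
 facet normal -0.442 -0.568 -0.694
  outer loop
   vertex 2.0 0.4 3.3
   vertex 0.4 0.3 4.4
   vertex 1.2 3.1 1.6
  endloop
 endfacet
 facet normal -0.284 -0.570 -0.771
  outer loop
   vertex 2.0 0.4 3.3
   vertex 1.2 3.1 1.6
   vertex 3.5 2.9 0.9
  endloop
 endfacet
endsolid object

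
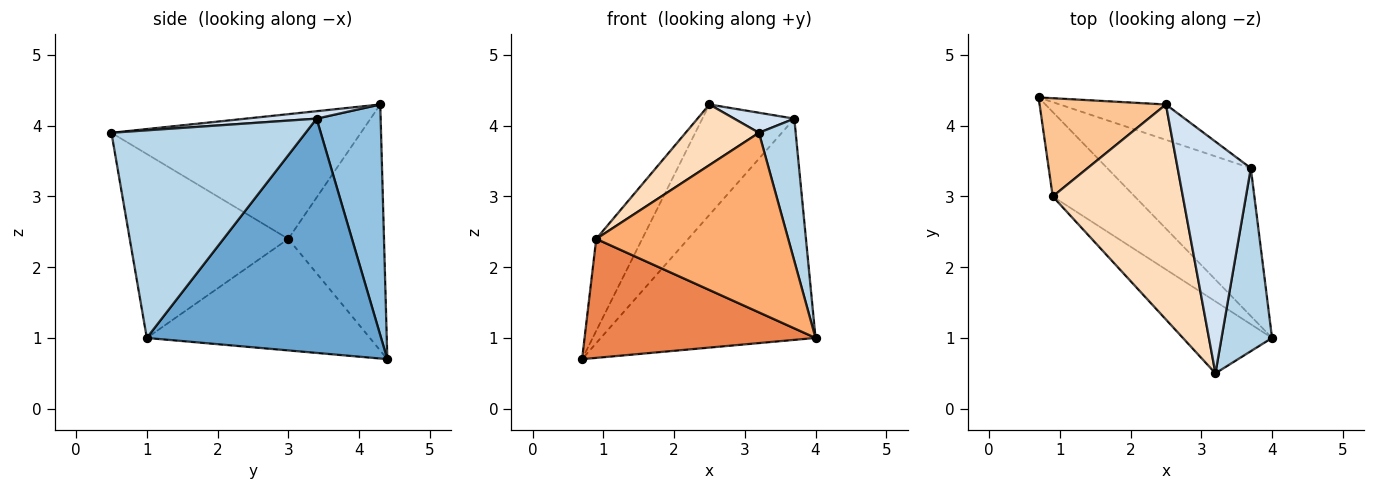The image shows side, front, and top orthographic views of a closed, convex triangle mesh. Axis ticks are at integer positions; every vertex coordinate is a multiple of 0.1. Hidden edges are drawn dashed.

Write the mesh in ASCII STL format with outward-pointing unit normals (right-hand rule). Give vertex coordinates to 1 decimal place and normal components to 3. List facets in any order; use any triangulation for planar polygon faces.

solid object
 facet normal 0.672 0.616 -0.412
  outer loop
   vertex 3.7 3.4 4.1
   vertex 4.0 1.0 1.0
   vertex 0.7 4.4 0.7
  endloop
 endfacet
 facet normal 0.553 0.794 -0.254
  outer loop
   vertex 3.7 3.4 4.1
   vertex 0.7 4.4 0.7
   vertex 2.5 4.3 4.3
  endloop
 endfacet
 facet normal 0.956 -0.181 0.232
  outer loop
   vertex 3.7 3.4 4.1
   vertex 3.2 0.5 3.9
   vertex 4.0 1.0 1.0
  endloop
 endfacet
 facet normal 0.101 -0.086 0.991
  outer loop
   vertex 3.7 3.4 4.1
   vertex 2.5 4.3 4.3
   vertex 3.2 0.5 3.9
  endloop
 endfacet
 facet normal -0.619 -0.641 -0.455
  outer loop
   vertex 0.9 3.0 2.4
   vertex 0.7 4.4 0.7
   vertex 4.0 1.0 1.0
  endloop
 endfacet
 facet normal -0.608 -0.737 -0.295
  outer loop
   vertex 0.9 3.0 2.4
   vertex 4.0 1.0 1.0
   vertex 3.2 0.5 3.9
  endloop
 endfacet
 facet normal -0.818 0.393 0.420
  outer loop
   vertex 0.9 3.0 2.4
   vertex 2.5 4.3 4.3
   vertex 0.7 4.4 0.7
  endloop
 endfacet
 facet normal -0.678 -0.199 0.707
  outer loop
   vertex 0.9 3.0 2.4
   vertex 3.2 0.5 3.9
   vertex 2.5 4.3 4.3
  endloop
 endfacet
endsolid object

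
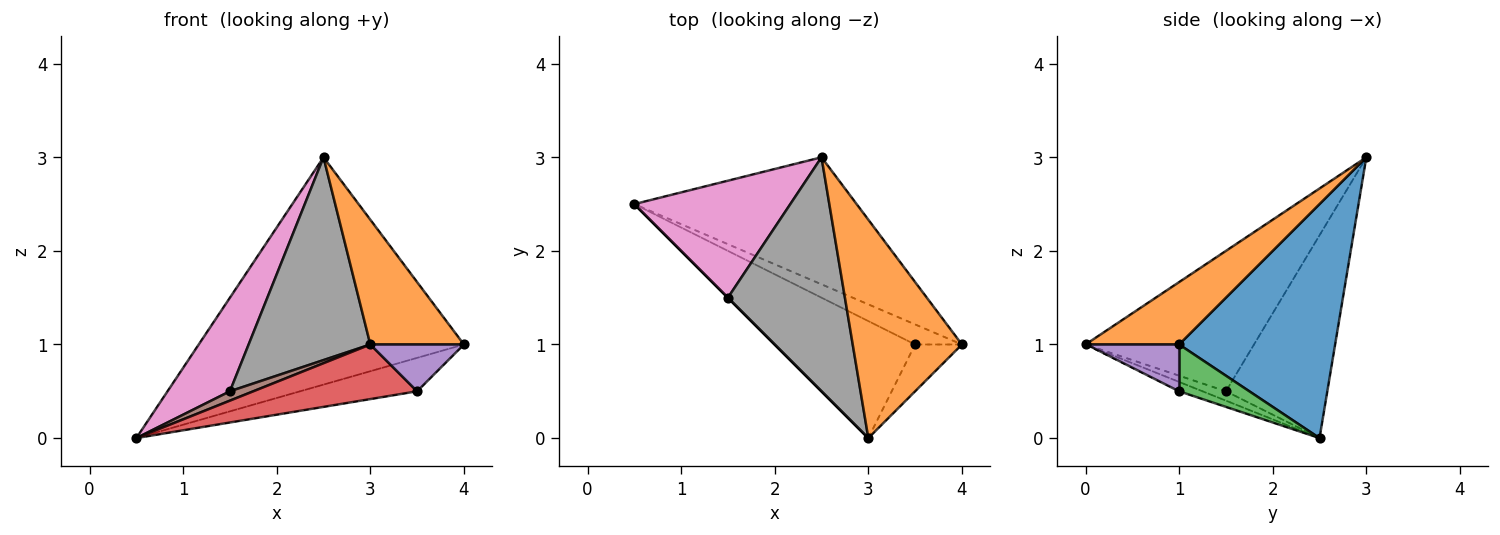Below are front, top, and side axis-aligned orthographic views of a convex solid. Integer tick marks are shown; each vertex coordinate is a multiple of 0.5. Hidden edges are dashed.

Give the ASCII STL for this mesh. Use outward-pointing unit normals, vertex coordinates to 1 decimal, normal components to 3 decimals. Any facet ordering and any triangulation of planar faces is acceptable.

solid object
 facet normal 0.457 0.777 -0.434
  outer loop
   vertex 2.5 3.0 3.0
   vertex 4.0 1.0 1.0
   vertex 0.5 2.5 0.0
  endloop
 endfacet
 facet normal 0.444 -0.444 0.778
  outer loop
   vertex 2.5 3.0 3.0
   vertex 3.0 0.0 1.0
   vertex 4.0 1.0 1.0
  endloop
 endfacet
 facet normal 0.457 0.762 -0.457
  outer loop
   vertex 3.5 1.0 0.5
   vertex 0.5 2.5 0.0
   vertex 4.0 1.0 1.0
  endloop
 endfacet
 facet normal -0.060 -0.422 -0.905
  outer loop
   vertex 3.5 1.0 0.5
   vertex 3.0 0.0 1.0
   vertex 0.5 2.5 0.0
  endloop
 endfacet
 facet normal 0.577 -0.577 -0.577
  outer loop
   vertex 3.5 1.0 0.5
   vertex 4.0 1.0 1.0
   vertex 3.0 0.0 1.0
  endloop
 endfacet
 facet normal -0.707 -0.707 0.000
  outer loop
   vertex 1.5 1.5 0.5
   vertex 0.5 2.5 0.0
   vertex 3.0 0.0 1.0
  endloop
 endfacet
 facet normal -0.712 -0.438 0.548
  outer loop
   vertex 1.5 1.5 0.5
   vertex 2.5 3.0 3.0
   vertex 0.5 2.5 0.0
  endloop
 endfacet
 facet normal -0.672 -0.485 0.560
  outer loop
   vertex 1.5 1.5 0.5
   vertex 3.0 0.0 1.0
   vertex 2.5 3.0 3.0
  endloop
 endfacet
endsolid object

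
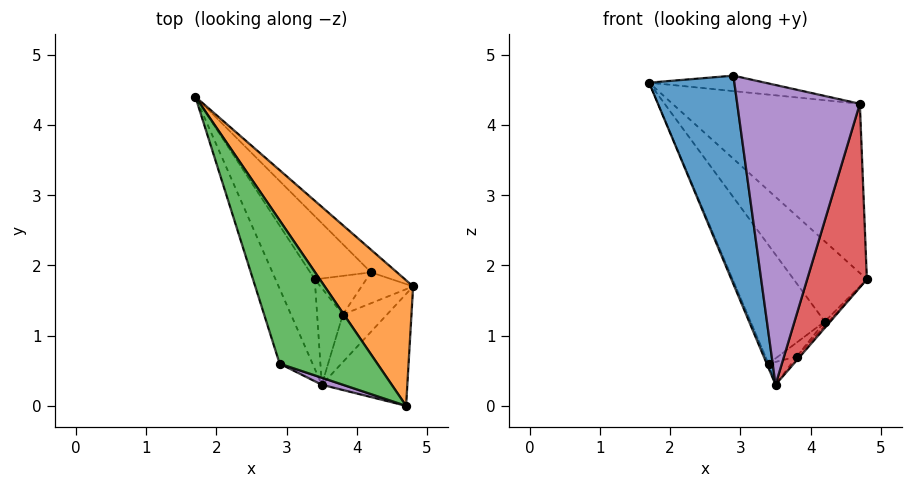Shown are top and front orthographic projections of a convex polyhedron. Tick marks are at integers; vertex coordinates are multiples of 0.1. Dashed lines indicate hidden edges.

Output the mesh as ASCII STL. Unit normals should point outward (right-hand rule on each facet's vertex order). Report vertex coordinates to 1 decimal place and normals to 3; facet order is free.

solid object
 facet normal -0.947 -0.302 -0.109
  outer loop
   vertex 3.5 0.3 0.3
   vertex 2.9 0.6 4.7
   vertex 1.7 4.4 4.6
  endloop
 endfacet
 facet normal 0.778 0.505 0.374
  outer loop
   vertex 4.7 0.0 4.3
   vertex 4.8 1.7 1.8
   vertex 1.7 4.4 4.6
  endloop
 endfacet
 facet normal 0.249 0.104 0.963
  outer loop
   vertex 4.7 0.0 4.3
   vertex 1.7 4.4 4.6
   vertex 2.9 0.6 4.7
  endloop
 endfacet
 facet normal 0.835 -0.469 -0.286
  outer loop
   vertex 4.7 0.0 4.3
   vertex 3.5 0.3 0.3
   vertex 4.8 1.7 1.8
  endloop
 endfacet
 facet normal -0.312 -0.950 0.022
  outer loop
   vertex 4.7 0.0 4.3
   vertex 2.9 0.6 4.7
   vertex 3.5 0.3 0.3
  endloop
 endfacet
 facet normal -0.916 0.019 -0.402
  outer loop
   vertex 3.4 1.8 0.6
   vertex 3.5 0.3 0.3
   vertex 1.7 4.4 4.6
  endloop
 endfacet
 facet normal 0.510 0.828 -0.234
  outer loop
   vertex 4.2 1.9 1.2
   vertex 1.7 4.4 4.6
   vertex 4.8 1.7 1.8
  endloop
 endfacet
 facet normal 0.236 0.858 -0.457
  outer loop
   vertex 4.2 1.9 1.2
   vertex 3.4 1.8 0.6
   vertex 1.7 4.4 4.6
  endloop
 endfacet
 facet normal 0.469 0.203 -0.860
  outer loop
   vertex 3.8 1.3 0.7
   vertex 3.5 0.3 0.3
   vertex 3.4 1.8 0.6
  endloop
 endfacet
 facet normal 0.552 0.285 -0.784
  outer loop
   vertex 3.8 1.3 0.7
   vertex 3.4 1.8 0.6
   vertex 4.2 1.9 1.2
  endloop
 endfacet
 facet normal 0.729 0.054 -0.682
  outer loop
   vertex 3.8 1.3 0.7
   vertex 4.8 1.7 1.8
   vertex 3.5 0.3 0.3
  endloop
 endfacet
 facet normal 0.719 0.094 -0.688
  outer loop
   vertex 3.8 1.3 0.7
   vertex 4.2 1.9 1.2
   vertex 4.8 1.7 1.8
  endloop
 endfacet
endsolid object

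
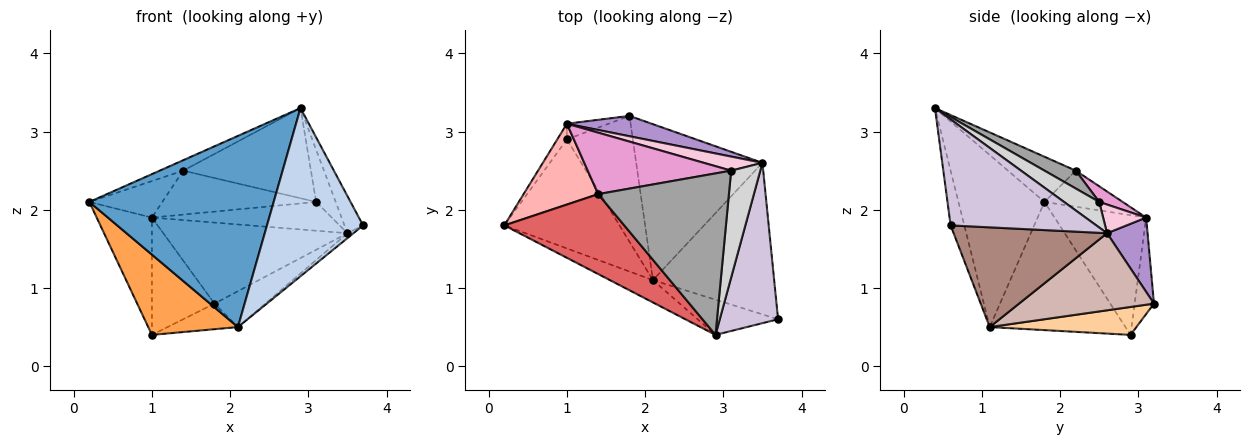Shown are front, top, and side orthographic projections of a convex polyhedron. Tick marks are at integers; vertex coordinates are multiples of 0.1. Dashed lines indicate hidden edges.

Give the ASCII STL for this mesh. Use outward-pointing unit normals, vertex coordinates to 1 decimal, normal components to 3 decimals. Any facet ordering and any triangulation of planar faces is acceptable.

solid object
 facet normal -0.421 -0.901 -0.105
  outer loop
   vertex 2.1 1.1 0.5
   vertex 2.9 0.4 3.3
   vertex 0.2 1.8 2.1
  endloop
 endfacet
 facet normal -0.138 -0.969 -0.203
  outer loop
   vertex 2.1 1.1 0.5
   vertex 3.7 0.6 1.8
   vertex 2.9 0.4 3.3
  endloop
 endfacet
 facet normal -0.668 -0.441 -0.600
  outer loop
   vertex 1.0 2.9 0.4
   vertex 2.1 1.1 0.5
   vertex 0.2 1.8 2.1
  endloop
 endfacet
 facet normal 0.383 0.184 -0.905
  outer loop
   vertex 1.0 2.9 0.4
   vertex 1.8 3.2 0.8
   vertex 2.1 1.1 0.5
  endloop
 endfacet
 facet normal -0.854 0.515 -0.069
  outer loop
   vertex 1.0 2.9 0.4
   vertex 0.2 1.8 2.1
   vertex 1.0 3.1 1.9
  endloop
 endfacet
 facet normal -0.292 0.948 -0.126
  outer loop
   vertex 1.0 2.9 0.4
   vertex 1.0 3.1 1.9
   vertex 1.8 3.2 0.8
  endloop
 endfacet
 facet normal -0.350 0.121 0.929
  outer loop
   vertex 1.4 2.2 2.5
   vertex 0.2 1.8 2.1
   vertex 2.9 0.4 3.3
  endloop
 endfacet
 facet normal -0.403 0.377 0.834
  outer loop
   vertex 1.4 2.2 2.5
   vertex 1.0 3.1 1.9
   vertex 0.2 1.8 2.1
  endloop
 endfacet
 facet normal 0.209 0.949 0.238
  outer loop
   vertex 3.5 2.6 1.7
   vertex 1.8 3.2 0.8
   vertex 1.0 3.1 1.9
  endloop
 endfacet
 facet normal 0.871 0.111 0.479
  outer loop
   vertex 3.5 2.6 1.7
   vertex 2.9 0.4 3.3
   vertex 3.7 0.6 1.8
  endloop
 endfacet
 facet normal 0.635 0.025 -0.772
  outer loop
   vertex 3.5 2.6 1.7
   vertex 3.7 0.6 1.8
   vertex 2.1 1.1 0.5
  endloop
 endfacet
 facet normal 0.511 0.193 -0.837
  outer loop
   vertex 3.5 2.6 1.7
   vertex 2.1 1.1 0.5
   vertex 1.8 3.2 0.8
  endloop
 endfacet
 facet normal 0.088 0.579 0.810
  outer loop
   vertex 3.1 2.5 2.1
   vertex 1.0 3.1 1.9
   vertex 1.4 2.2 2.5
  endloop
 endfacet
 facet normal 0.210 0.878 0.430
  outer loop
   vertex 3.1 2.5 2.1
   vertex 3.5 2.6 1.7
   vertex 1.0 3.1 1.9
  endloop
 endfacet
 facet normal 0.119 0.484 0.867
  outer loop
   vertex 3.1 2.5 2.1
   vertex 1.4 2.2 2.5
   vertex 2.9 0.4 3.3
  endloop
 endfacet
 facet normal 0.619 0.344 0.706
  outer loop
   vertex 3.1 2.5 2.1
   vertex 2.9 0.4 3.3
   vertex 3.5 2.6 1.7
  endloop
 endfacet
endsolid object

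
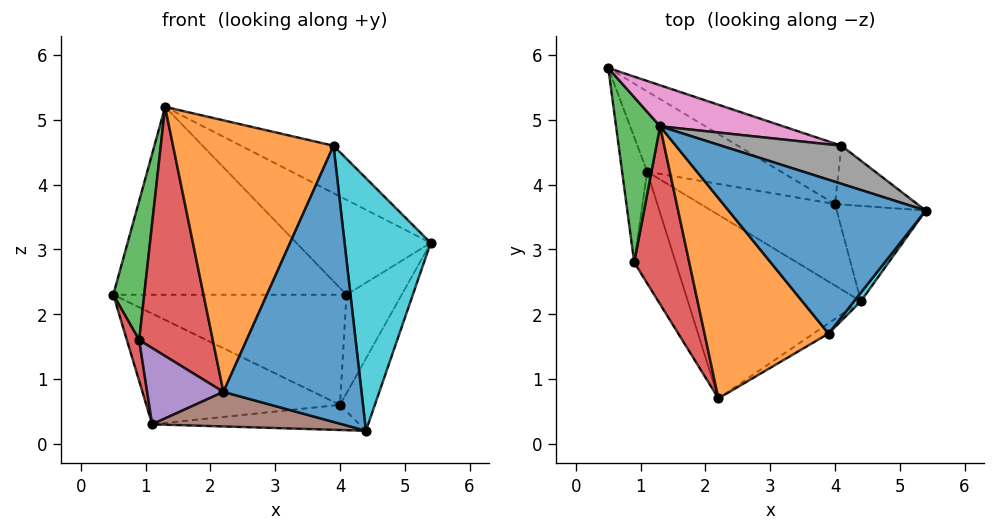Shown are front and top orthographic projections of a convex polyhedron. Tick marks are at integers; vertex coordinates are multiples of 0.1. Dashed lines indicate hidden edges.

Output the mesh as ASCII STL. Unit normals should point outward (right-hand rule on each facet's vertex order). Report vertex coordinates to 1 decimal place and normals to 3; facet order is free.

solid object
 facet normal 0.504 0.254 0.826
  outer loop
   vertex 3.9 1.7 4.6
   vertex 5.4 3.6 3.1
   vertex 1.3 4.9 5.2
  endloop
 endfacet
 facet normal -0.649 -0.612 0.452
  outer loop
   vertex 3.9 1.7 4.6
   vertex 1.3 4.9 5.2
   vertex 2.2 0.7 0.8
  endloop
 endfacet
 facet normal -0.961 -0.177 0.210
  outer loop
   vertex 0.9 2.8 1.6
   vertex 1.3 4.9 5.2
   vertex 0.5 5.8 2.3
  endloop
 endfacet
 facet normal -0.691 -0.588 0.420
  outer loop
   vertex 0.9 2.8 1.6
   vertex 2.2 0.7 0.8
   vertex 1.3 4.9 5.2
  endloop
 endfacet
 facet normal 0.280 0.841 -0.462
  outer loop
   vertex 4.1 4.6 2.3
   vertex 4.0 3.7 0.6
   vertex 0.5 5.8 2.3
  endloop
 endfacet
 facet normal 0.698 0.615 -0.367
  outer loop
   vertex 4.1 4.6 2.3
   vertex 5.4 3.6 3.1
   vertex 4.0 3.7 0.6
  endloop
 endfacet
 facet normal 0.310 0.929 0.203
  outer loop
   vertex 4.1 4.6 2.3
   vertex 0.5 5.8 2.3
   vertex 1.3 4.9 5.2
  endloop
 endfacet
 facet normal 0.436 0.835 0.335
  outer loop
   vertex 4.1 4.6 2.3
   vertex 1.3 4.9 5.2
   vertex 5.4 3.6 3.1
  endloop
 endfacet
 facet normal 0.826 0.340 -0.449
  outer loop
   vertex 4.4 2.2 0.2
   vertex 4.0 3.7 0.6
   vertex 5.4 3.6 3.1
  endloop
 endfacet
 facet normal 0.793 -0.609 0.021
  outer loop
   vertex 4.4 2.2 0.2
   vertex 5.4 3.6 3.1
   vertex 3.9 1.7 4.6
  endloop
 endfacet
 facet normal 0.557 -0.830 -0.031
  outer loop
   vertex 4.4 2.2 0.2
   vertex 3.9 1.7 4.6
   vertex 2.2 0.7 0.8
  endloop
 endfacet
 facet normal 0.148 0.291 -0.945
  outer loop
   vertex 1.1 4.2 0.3
   vertex 4.0 3.7 0.6
   vertex 4.4 2.2 0.2
  endloop
 endfacet
 facet normal 0.196 0.794 -0.576
  outer loop
   vertex 1.1 4.2 0.3
   vertex 0.5 5.8 2.3
   vertex 4.0 3.7 0.6
  endloop
 endfacet
 facet normal -0.970 -0.076 -0.231
  outer loop
   vertex 1.1 4.2 0.3
   vertex 0.9 2.8 1.6
   vertex 0.5 5.8 2.3
  endloop
 endfacet
 facet normal -0.817 -0.325 -0.476
  outer loop
   vertex 1.1 4.2 0.3
   vertex 2.2 0.7 0.8
   vertex 0.9 2.8 1.6
  endloop
 endfacet
 facet normal -0.140 -0.183 -0.973
  outer loop
   vertex 1.1 4.2 0.3
   vertex 4.4 2.2 0.2
   vertex 2.2 0.7 0.8
  endloop
 endfacet
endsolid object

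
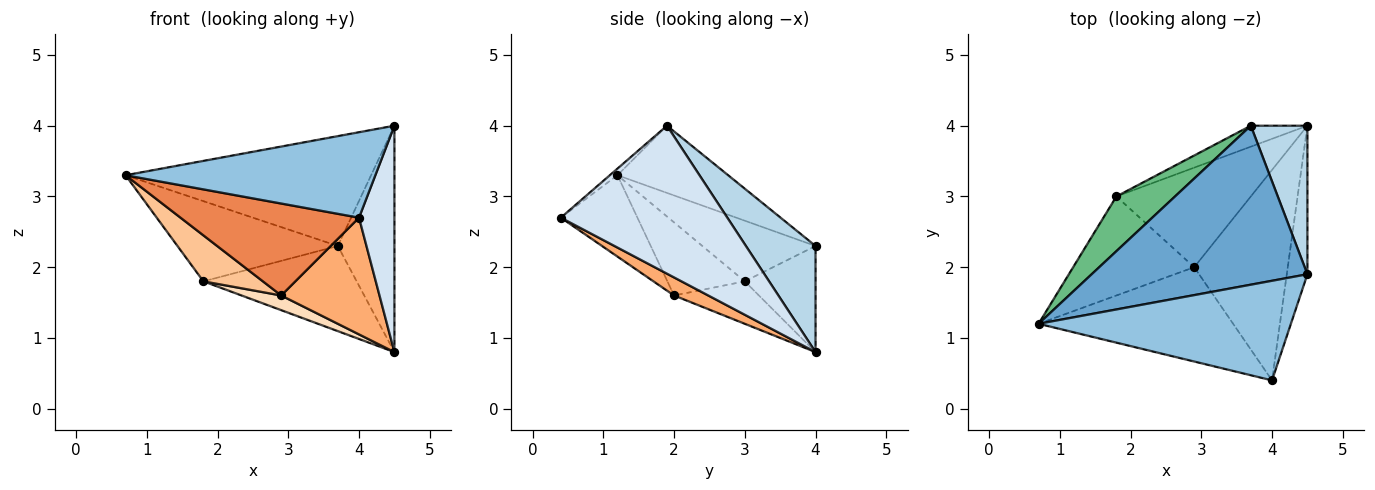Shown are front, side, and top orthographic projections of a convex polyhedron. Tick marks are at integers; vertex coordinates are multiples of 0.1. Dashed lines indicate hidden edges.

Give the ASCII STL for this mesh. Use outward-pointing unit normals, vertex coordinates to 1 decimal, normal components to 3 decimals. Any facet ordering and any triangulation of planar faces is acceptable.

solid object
 facet normal -0.248 0.551 0.797
  outer loop
   vertex 3.7 4.0 2.3
   vertex 0.7 1.2 3.3
   vertex 4.5 1.9 4.0
  endloop
 endfacet
 facet normal -0.020 -0.651 0.759
  outer loop
   vertex 4.0 0.4 2.7
   vertex 4.5 1.9 4.0
   vertex 0.7 1.2 3.3
  endloop
 endfacet
 facet normal 0.717 0.583 0.382
  outer loop
   vertex 4.5 4.0 0.8
   vertex 3.7 4.0 2.3
   vertex 4.5 1.9 4.0
  endloop
 endfacet
 facet normal 0.969 -0.206 -0.135
  outer loop
   vertex 4.5 4.0 0.8
   vertex 4.5 1.9 4.0
   vertex 4.0 0.4 2.7
  endloop
 endfacet
 facet normal -0.287 -0.669 -0.686
  outer loop
   vertex 2.9 2.0 1.6
   vertex 4.0 0.4 2.7
   vertex 0.7 1.2 3.3
  endloop
 endfacet
 facet normal 0.167 -0.478 -0.862
  outer loop
   vertex 2.9 2.0 1.6
   vertex 4.5 4.0 0.8
   vertex 4.0 0.4 2.7
  endloop
 endfacet
 facet normal -0.480 -0.369 -0.795
  outer loop
   vertex 1.8 3.0 1.8
   vertex 2.9 2.0 1.6
   vertex 0.7 1.2 3.3
  endloop
 endfacet
 facet normal -0.298 -0.139 -0.944
  outer loop
   vertex 1.8 3.0 1.8
   vertex 4.5 4.0 0.8
   vertex 2.9 2.0 1.6
  endloop
 endfacet
 facet normal -0.504 0.714 0.487
  outer loop
   vertex 1.8 3.0 1.8
   vertex 0.7 1.2 3.3
   vertex 3.7 4.0 2.3
  endloop
 endfacet
 facet normal -0.409 0.886 -0.218
  outer loop
   vertex 1.8 3.0 1.8
   vertex 3.7 4.0 2.3
   vertex 4.5 4.0 0.8
  endloop
 endfacet
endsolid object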